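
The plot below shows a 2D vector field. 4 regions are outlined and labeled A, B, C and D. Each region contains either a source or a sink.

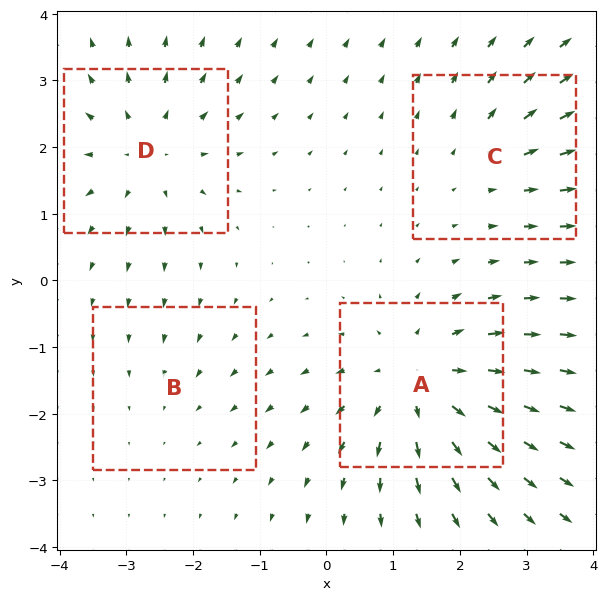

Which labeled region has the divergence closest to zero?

Divergence at each region's feature centre — A: about +6, B: about -2, C: about +3, D: about +5. Region B is closest to zero.

B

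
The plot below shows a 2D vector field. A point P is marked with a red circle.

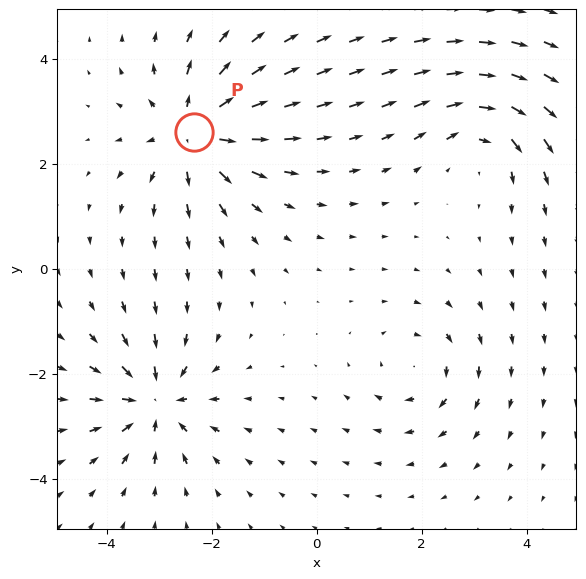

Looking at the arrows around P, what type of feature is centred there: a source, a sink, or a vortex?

At P (-2.3, 2.6) the arrows spread outward. Divergence about +5, curl ≈0 — positive divergence with near-zero curl is a source.

source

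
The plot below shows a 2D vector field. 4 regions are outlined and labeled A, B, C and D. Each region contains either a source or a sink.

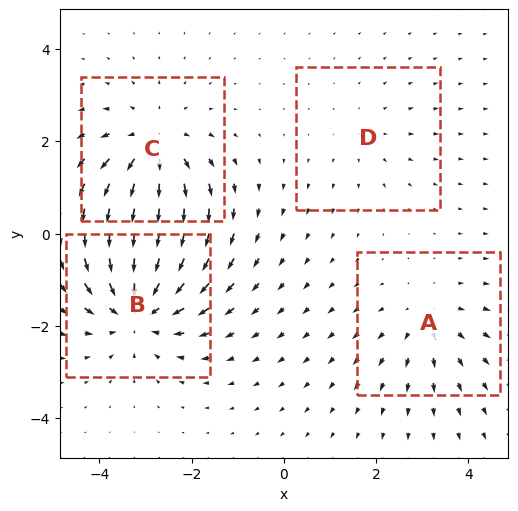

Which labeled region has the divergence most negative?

Divergence at each region's feature centre — A: about +3, B: about -6, C: about +5, D: about +2. Region B is most negative.

B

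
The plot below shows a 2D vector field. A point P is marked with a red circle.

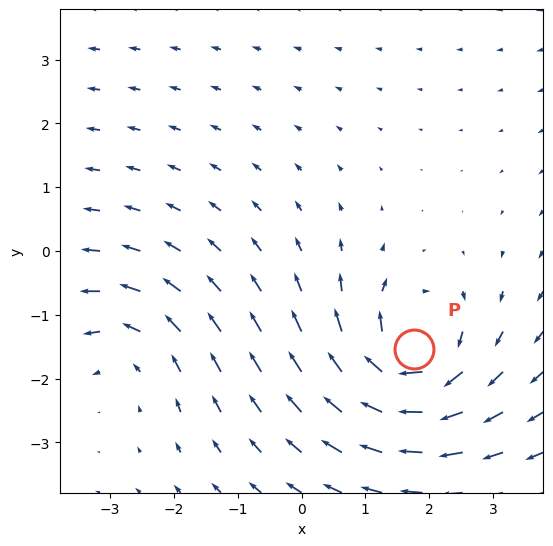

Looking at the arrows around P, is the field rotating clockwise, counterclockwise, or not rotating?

Near P at (1.8, -1.5) the arrows circulate clockwise. The curl (z-component) there is about -5; negative curl means clockwise rotation.

clockwise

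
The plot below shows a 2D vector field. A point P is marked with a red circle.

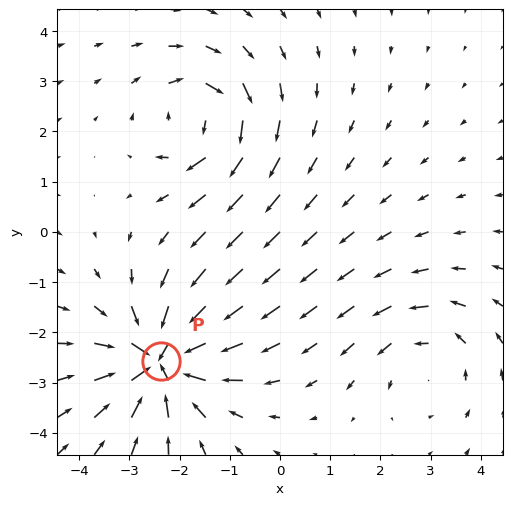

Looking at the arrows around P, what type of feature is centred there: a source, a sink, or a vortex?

At P (-2.4, -2.6) the arrows converge inward. Divergence about -6, curl ≈0 — negative divergence with near-zero curl is a sink.

sink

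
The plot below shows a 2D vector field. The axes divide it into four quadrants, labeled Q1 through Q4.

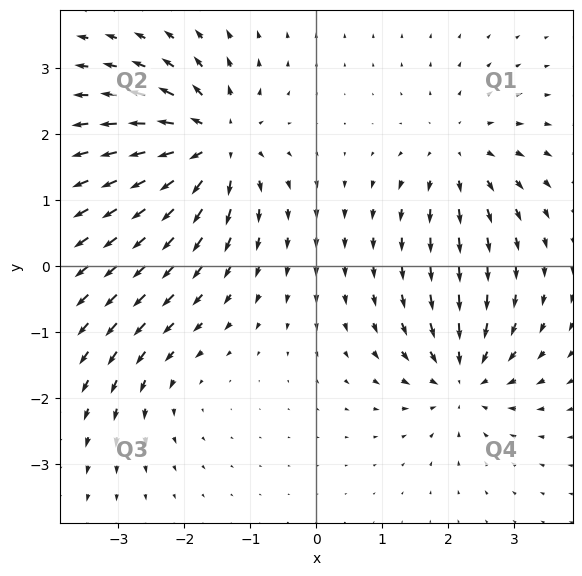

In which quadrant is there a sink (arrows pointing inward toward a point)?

Q4

The sink sits at approximately (2.2, -1.7), which lies in quadrant Q4. The divergence there is about -5, negative as expected for a sink.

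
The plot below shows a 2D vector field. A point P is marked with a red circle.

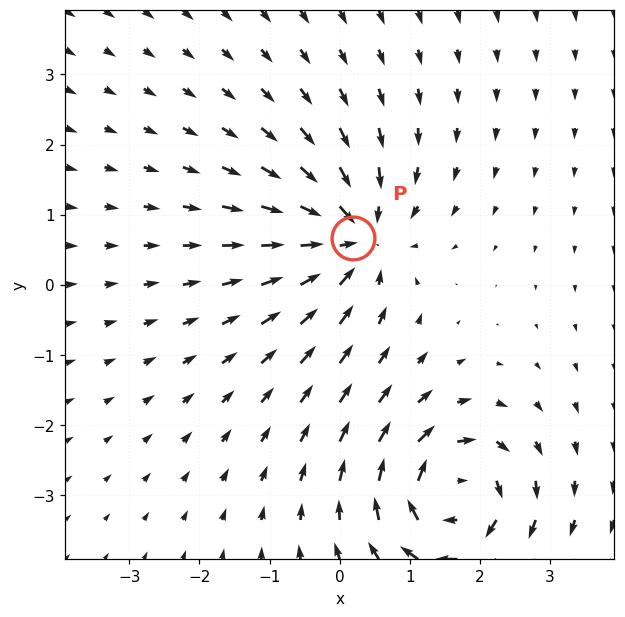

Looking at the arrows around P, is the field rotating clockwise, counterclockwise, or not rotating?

Near P at (0.2, 0.7) the arrows show no circulation. The curl there is ≈0.

not rotating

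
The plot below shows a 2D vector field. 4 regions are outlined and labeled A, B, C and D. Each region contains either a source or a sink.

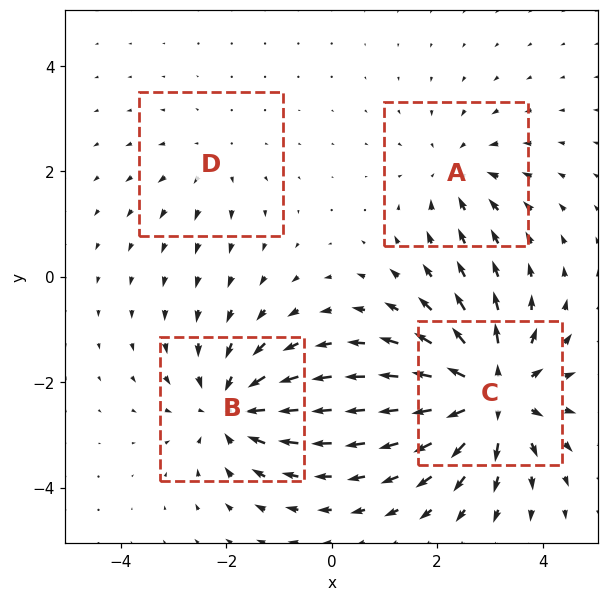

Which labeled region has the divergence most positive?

Divergence at each region's feature centre — A: about -3, B: about -5, C: about +7, D: about +2. Region C is most positive.

C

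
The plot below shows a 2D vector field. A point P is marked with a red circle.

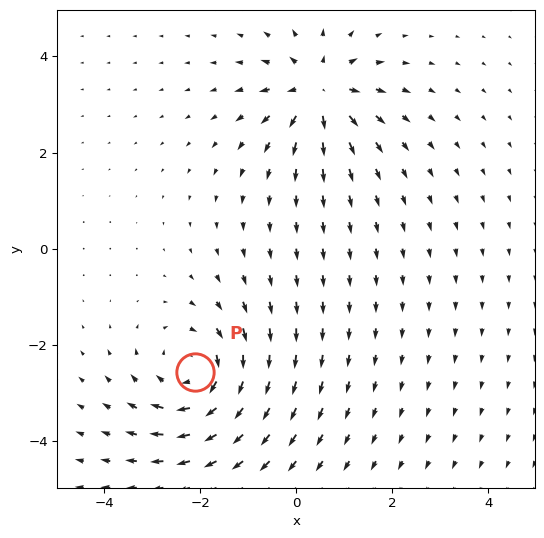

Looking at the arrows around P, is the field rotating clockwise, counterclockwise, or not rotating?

Near P at (-2.1, -2.6) the arrows circulate clockwise. The curl (z-component) there is about -5; negative curl means clockwise rotation.

clockwise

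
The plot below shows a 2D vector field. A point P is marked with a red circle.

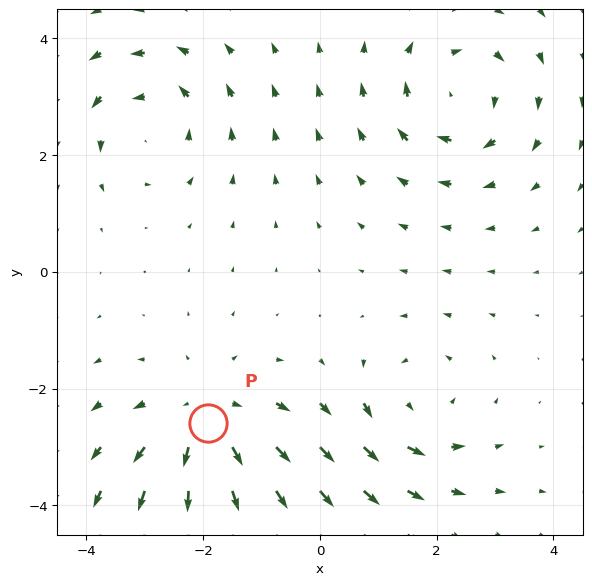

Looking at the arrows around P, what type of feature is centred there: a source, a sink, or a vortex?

source

At P (-1.9, -2.6) the arrows spread outward. Divergence about +4, curl ≈0 — positive divergence with near-zero curl is a source.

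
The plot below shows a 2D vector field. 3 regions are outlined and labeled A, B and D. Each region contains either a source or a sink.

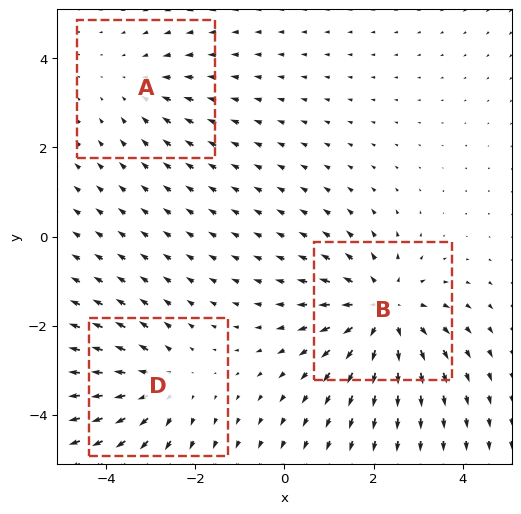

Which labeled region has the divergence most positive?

B

Divergence at each region's feature centre — A: about -2, B: about +4, D: about +3. Region B is most positive.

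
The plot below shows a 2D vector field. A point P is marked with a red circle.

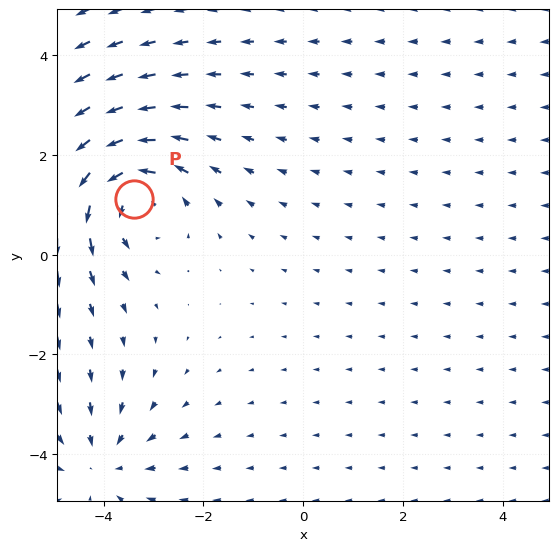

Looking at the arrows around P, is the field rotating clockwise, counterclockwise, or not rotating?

Near P at (-3.4, 1.1) the arrows circulate counterclockwise. The curl (z-component) there is about +4; positive curl means counterclockwise rotation.

counterclockwise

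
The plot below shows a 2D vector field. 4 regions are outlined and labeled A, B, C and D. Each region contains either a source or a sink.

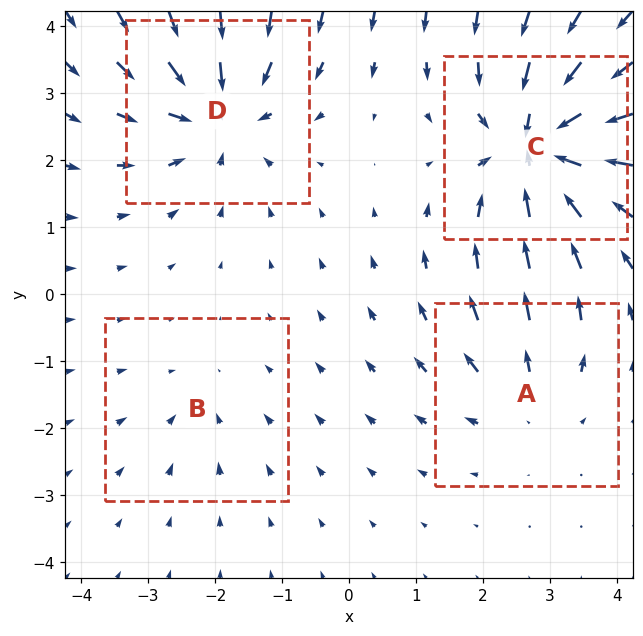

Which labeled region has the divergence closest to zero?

Divergence at each region's feature centre — A: about +3, B: about -2, C: about -7, D: about -6. Region B is closest to zero.

B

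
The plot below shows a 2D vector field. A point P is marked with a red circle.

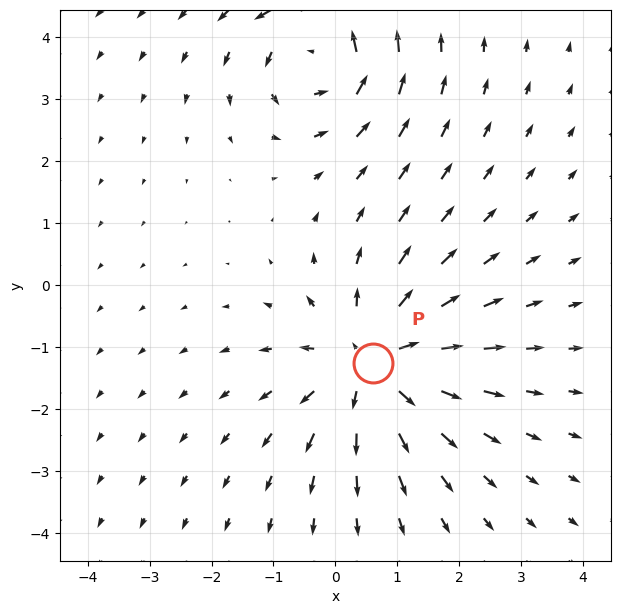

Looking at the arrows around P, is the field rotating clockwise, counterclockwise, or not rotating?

not rotating

Near P at (0.6, -1.3) the arrows show no circulation. The curl there is ≈0.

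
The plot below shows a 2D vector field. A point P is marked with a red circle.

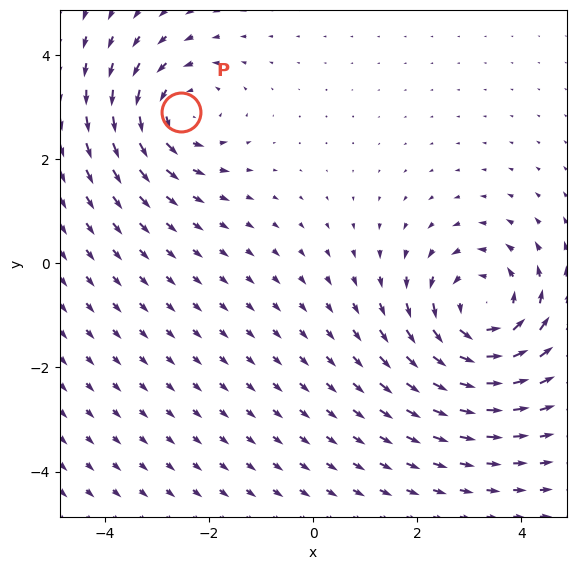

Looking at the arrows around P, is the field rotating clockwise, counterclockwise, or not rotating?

Near P at (-2.5, 2.9) the arrows circulate counterclockwise. The curl (z-component) there is about +4; positive curl means counterclockwise rotation.

counterclockwise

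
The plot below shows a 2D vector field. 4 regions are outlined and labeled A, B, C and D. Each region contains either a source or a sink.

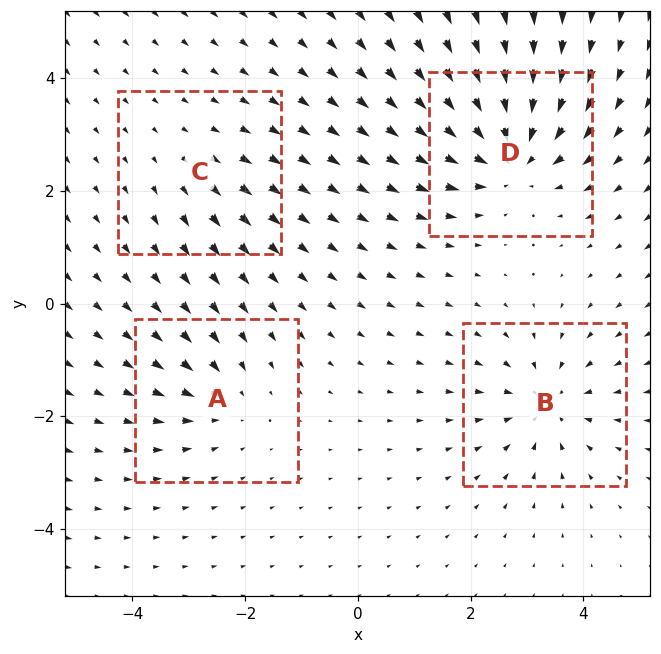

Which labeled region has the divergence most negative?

Divergence at each region's feature centre — A: about -3, B: about -5, C: about +2, D: about -7. Region D is most negative.

D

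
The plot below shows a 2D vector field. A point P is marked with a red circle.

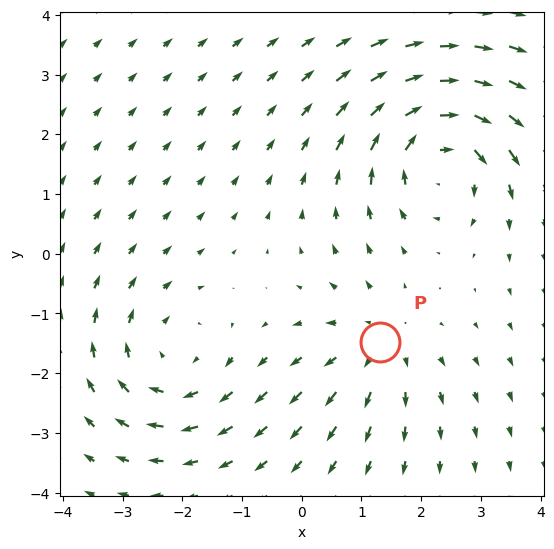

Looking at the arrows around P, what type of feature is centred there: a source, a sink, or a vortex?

At P (1.3, -1.5) the arrows spread outward. Divergence about +2, curl ≈0 — positive divergence with near-zero curl is a source.

source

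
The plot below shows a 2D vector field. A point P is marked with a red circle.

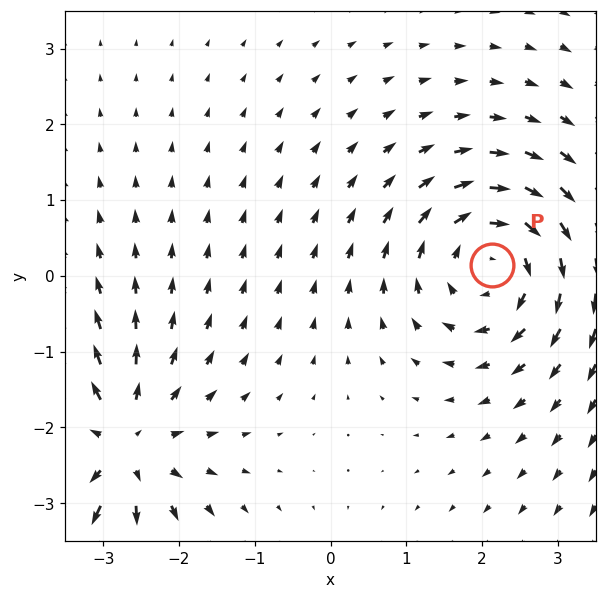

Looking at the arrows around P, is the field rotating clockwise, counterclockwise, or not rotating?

clockwise

Near P at (2.1, 0.1) the arrows circulate clockwise. The curl (z-component) there is about -3; negative curl means clockwise rotation.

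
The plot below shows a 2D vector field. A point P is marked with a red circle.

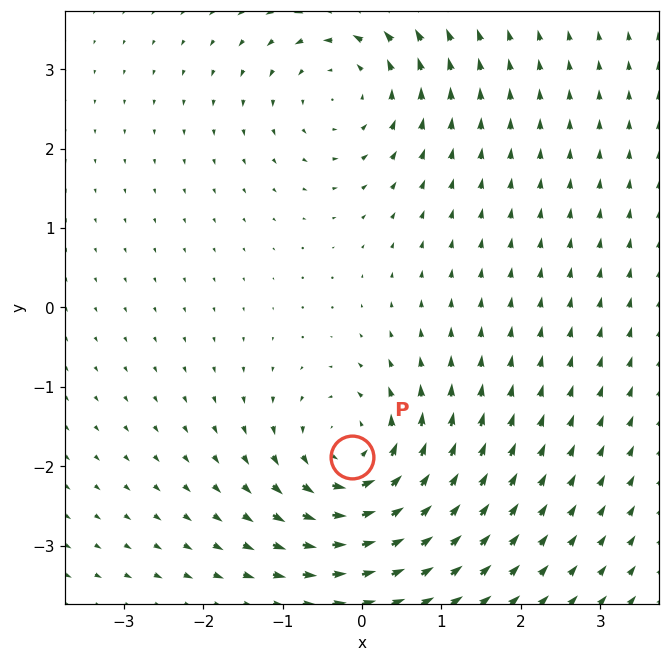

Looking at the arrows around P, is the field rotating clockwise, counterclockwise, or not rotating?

Near P at (-0.1, -1.9) the arrows circulate counterclockwise. The curl (z-component) there is about +6; positive curl means counterclockwise rotation.

counterclockwise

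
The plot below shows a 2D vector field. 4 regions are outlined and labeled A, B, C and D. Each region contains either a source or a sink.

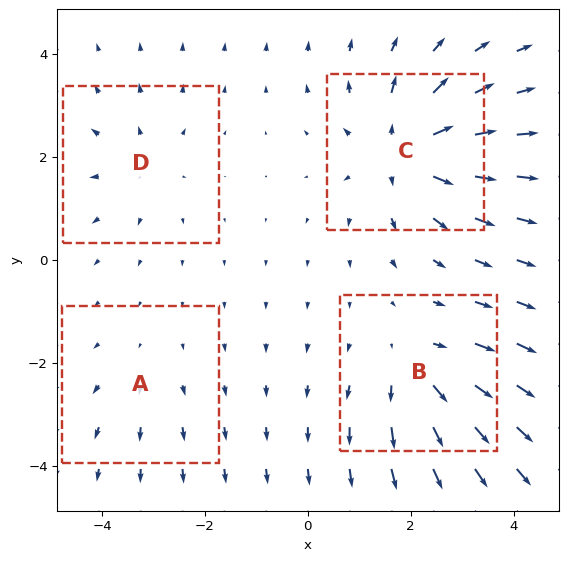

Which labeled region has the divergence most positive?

C

Divergence at each region's feature centre — A: about +2, B: about +5, C: about +6, D: about +3. Region C is most positive.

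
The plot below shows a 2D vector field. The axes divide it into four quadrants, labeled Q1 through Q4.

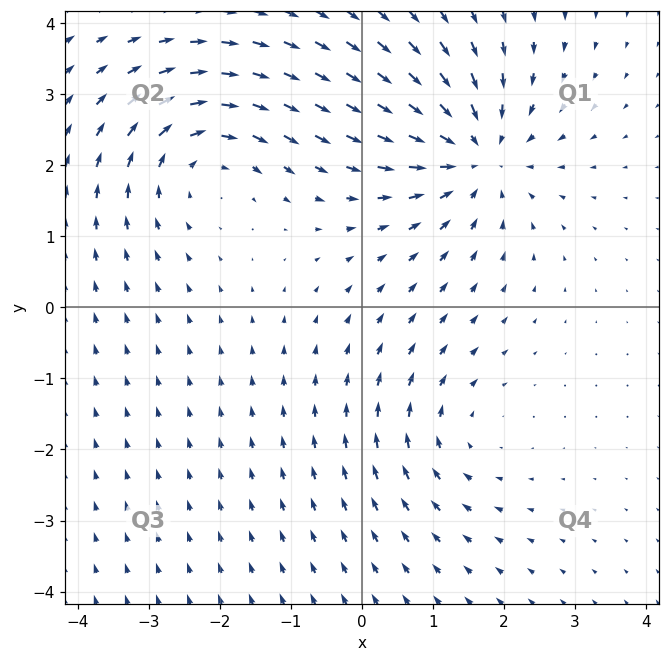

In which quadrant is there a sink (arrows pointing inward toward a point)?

Q1

The sink sits at approximately (1.6, 2.2), which lies in quadrant Q1. The divergence there is about -5, negative as expected for a sink.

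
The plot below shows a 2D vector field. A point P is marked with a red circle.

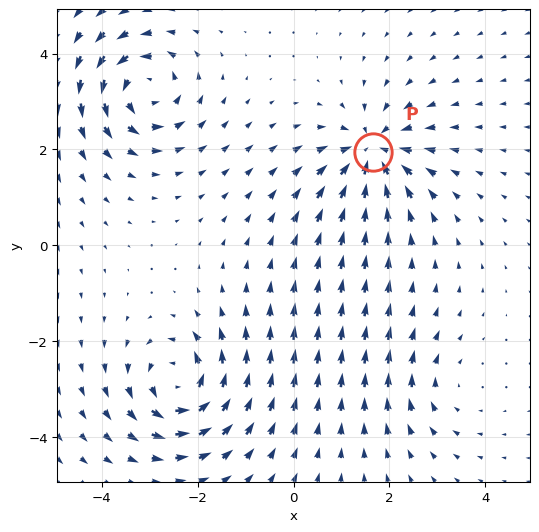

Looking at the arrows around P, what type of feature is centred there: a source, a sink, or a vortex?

At P (1.7, 1.9) the arrows converge inward. Divergence about -6, curl ≈0 — negative divergence with near-zero curl is a sink.

sink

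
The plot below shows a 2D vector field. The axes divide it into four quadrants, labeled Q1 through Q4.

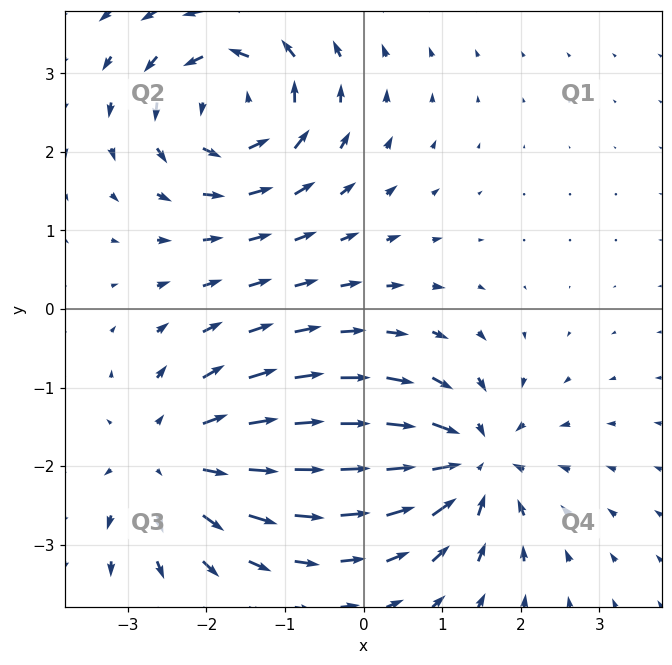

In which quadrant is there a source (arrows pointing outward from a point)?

The source sits at approximately (-2.4, -1.9), which lies in quadrant Q3. The divergence there is about +4, positive as expected for a source.

Q3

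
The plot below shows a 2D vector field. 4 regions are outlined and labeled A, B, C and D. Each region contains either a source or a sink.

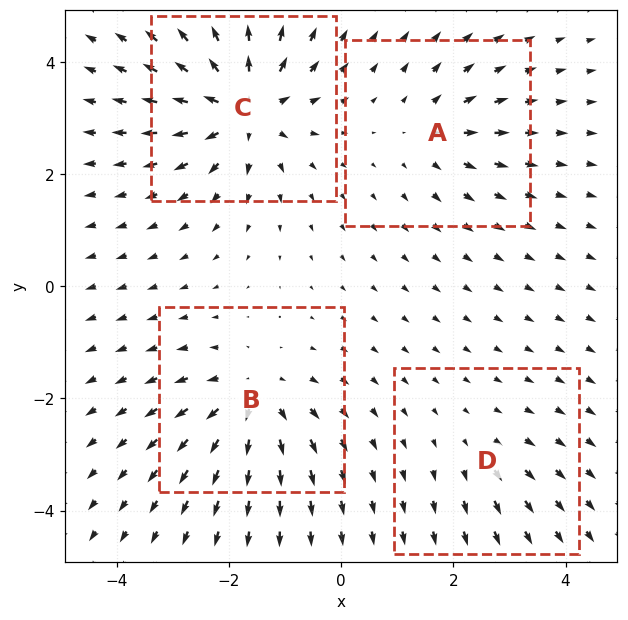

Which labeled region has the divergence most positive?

C

Divergence at each region's feature centre — A: about +4, B: about +6, C: about +8, D: about +2. Region C is most positive.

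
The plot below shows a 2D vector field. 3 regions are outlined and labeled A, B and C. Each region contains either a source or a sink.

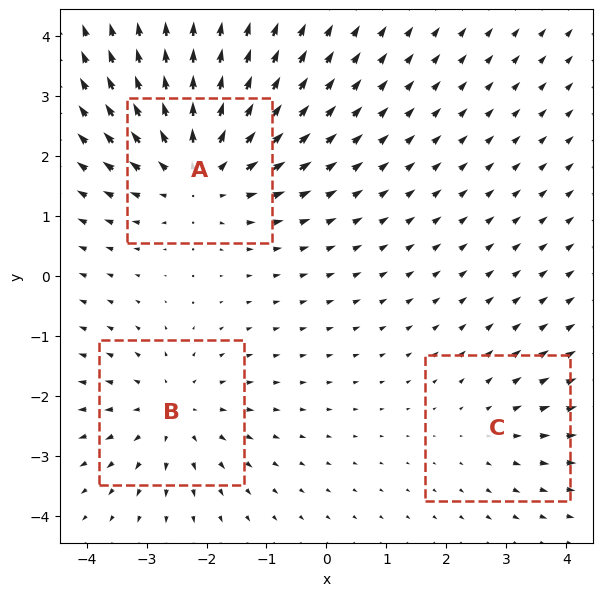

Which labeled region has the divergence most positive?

A

Divergence at each region's feature centre — A: about +4, B: about +3, C: about +2. Region A is most positive.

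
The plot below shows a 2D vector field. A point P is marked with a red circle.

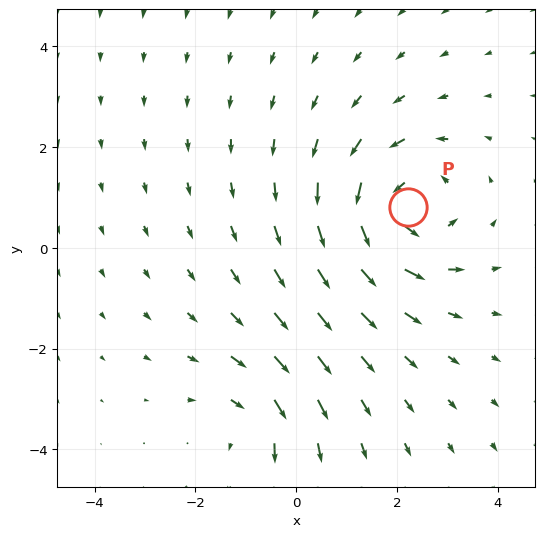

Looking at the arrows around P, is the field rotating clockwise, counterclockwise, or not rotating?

Near P at (2.2, 0.8) the arrows circulate counterclockwise. The curl (z-component) there is about +4; positive curl means counterclockwise rotation.

counterclockwise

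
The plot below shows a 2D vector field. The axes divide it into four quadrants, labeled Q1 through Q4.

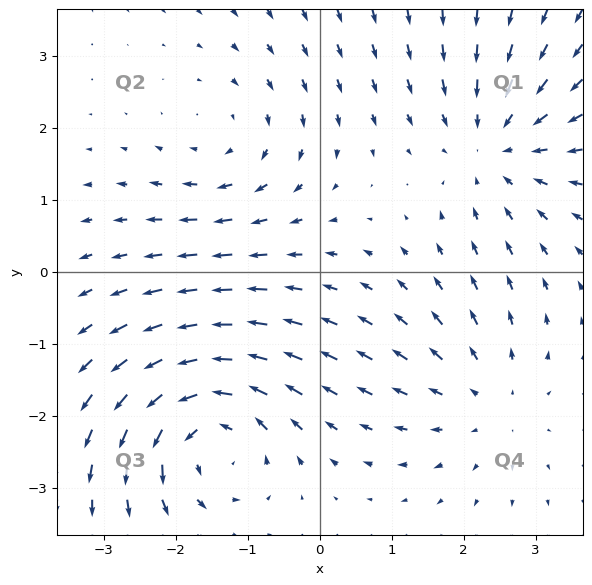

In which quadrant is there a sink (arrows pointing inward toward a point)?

Q1

The sink sits at approximately (2.4, 1.7), which lies in quadrant Q1. The divergence there is about -3, negative as expected for a sink.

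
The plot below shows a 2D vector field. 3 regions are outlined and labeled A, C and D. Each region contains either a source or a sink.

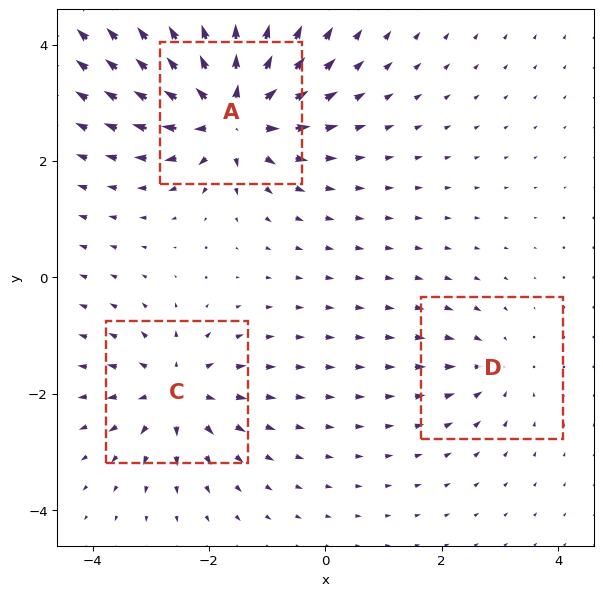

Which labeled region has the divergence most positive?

Divergence at each region's feature centre — A: about +7, C: about +4, D: about -3. Region A is most positive.

A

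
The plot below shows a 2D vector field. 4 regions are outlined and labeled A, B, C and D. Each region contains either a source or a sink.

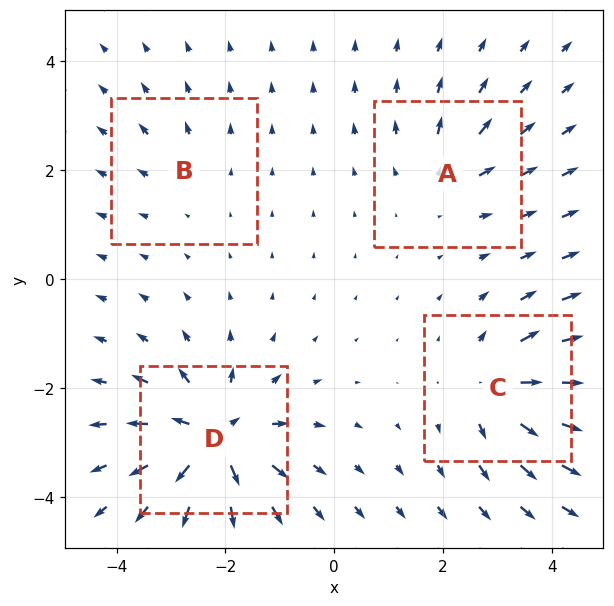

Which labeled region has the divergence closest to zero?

Divergence at each region's feature centre — A: about +4, B: about +2, C: about +6, D: about +9. Region B is closest to zero.

B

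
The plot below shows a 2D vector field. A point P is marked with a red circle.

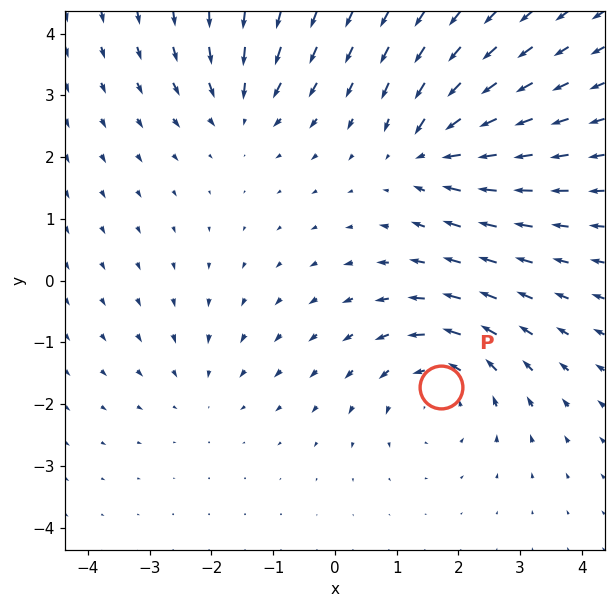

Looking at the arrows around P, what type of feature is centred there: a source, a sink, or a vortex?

vortex

At P (1.7, -1.7) the arrows circulate counterclockwise. Divergence ≈0, curl about +5 — near-zero divergence with nonzero curl is a vortex.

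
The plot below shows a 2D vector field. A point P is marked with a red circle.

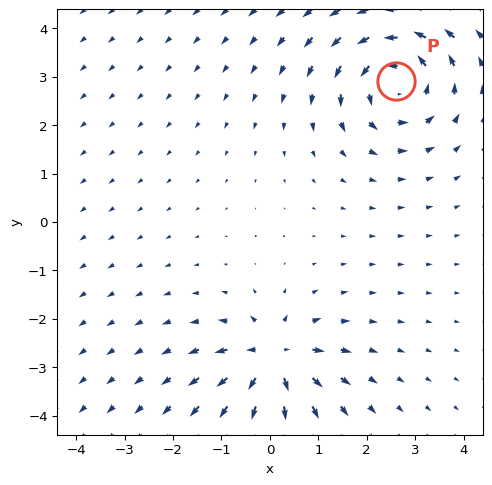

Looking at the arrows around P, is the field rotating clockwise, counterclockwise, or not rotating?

Near P at (2.6, 2.9) the arrows circulate counterclockwise. The curl (z-component) there is about +5; positive curl means counterclockwise rotation.

counterclockwise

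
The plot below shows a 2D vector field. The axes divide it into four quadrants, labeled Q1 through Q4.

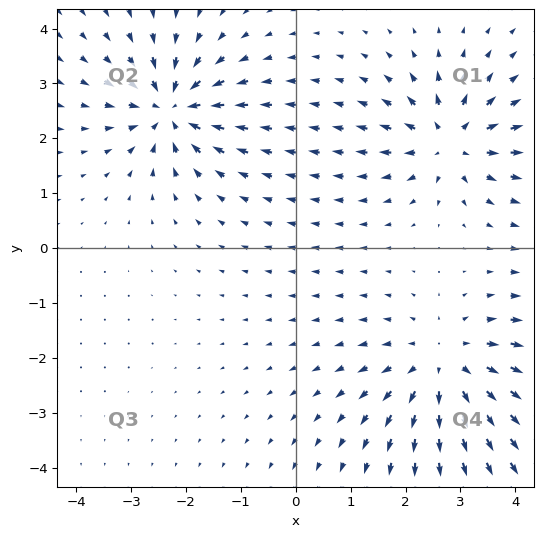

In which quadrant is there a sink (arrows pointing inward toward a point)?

The sink sits at approximately (-2.3, 2.5), which lies in quadrant Q2. The divergence there is about -6, negative as expected for a sink.

Q2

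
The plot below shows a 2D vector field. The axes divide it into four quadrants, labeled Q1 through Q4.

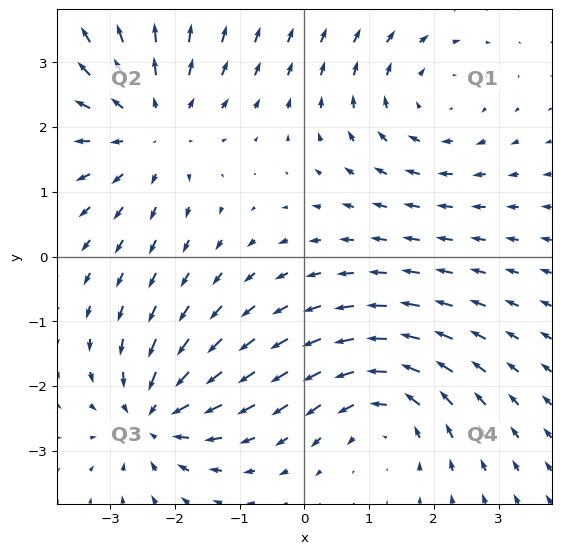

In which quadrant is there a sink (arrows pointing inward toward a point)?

Q3

The sink sits at approximately (-2.3, -2.5), which lies in quadrant Q3. The divergence there is about -5, negative as expected for a sink.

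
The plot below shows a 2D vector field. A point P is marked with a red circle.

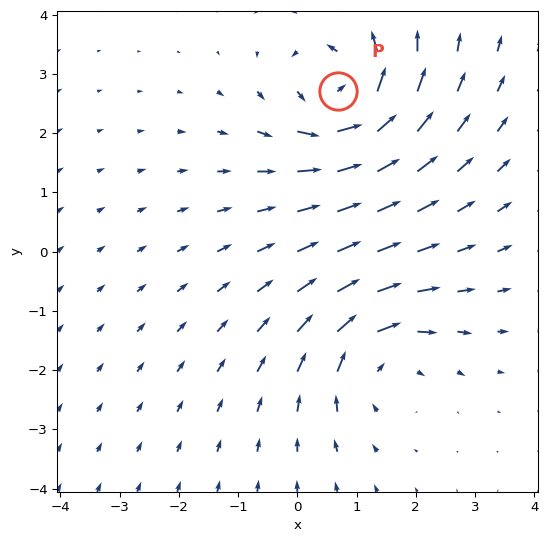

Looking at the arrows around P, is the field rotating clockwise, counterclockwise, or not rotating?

counterclockwise

Near P at (0.7, 2.7) the arrows circulate counterclockwise. The curl (z-component) there is about +4; positive curl means counterclockwise rotation.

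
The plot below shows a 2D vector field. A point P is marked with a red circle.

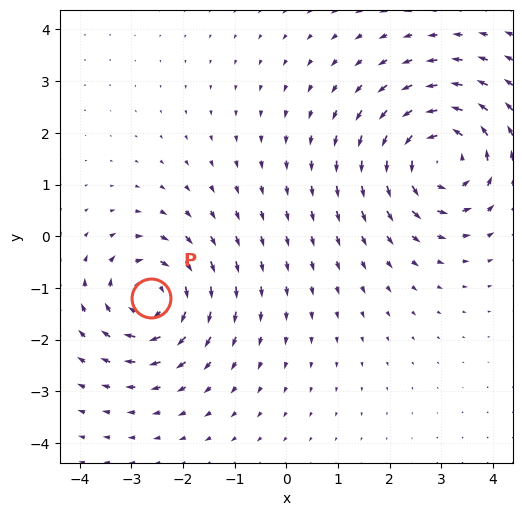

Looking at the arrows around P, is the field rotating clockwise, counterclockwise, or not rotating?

Near P at (-2.6, -1.2) the arrows circulate clockwise. The curl (z-component) there is about -5; negative curl means clockwise rotation.

clockwise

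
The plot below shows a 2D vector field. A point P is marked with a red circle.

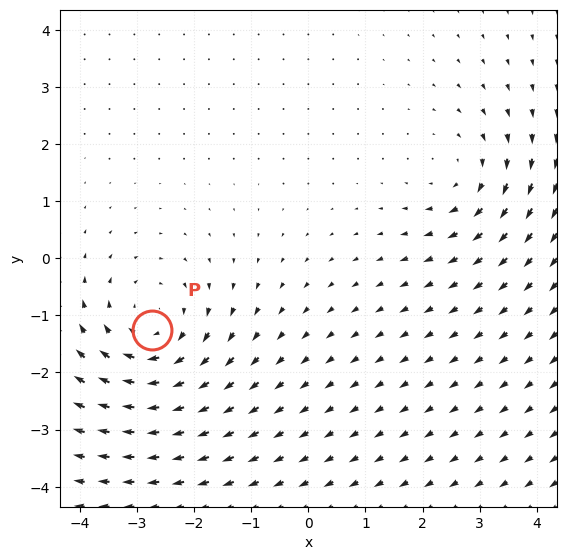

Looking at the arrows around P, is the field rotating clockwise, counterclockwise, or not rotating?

Near P at (-2.7, -1.3) the arrows circulate clockwise. The curl (z-component) there is about -4; negative curl means clockwise rotation.

clockwise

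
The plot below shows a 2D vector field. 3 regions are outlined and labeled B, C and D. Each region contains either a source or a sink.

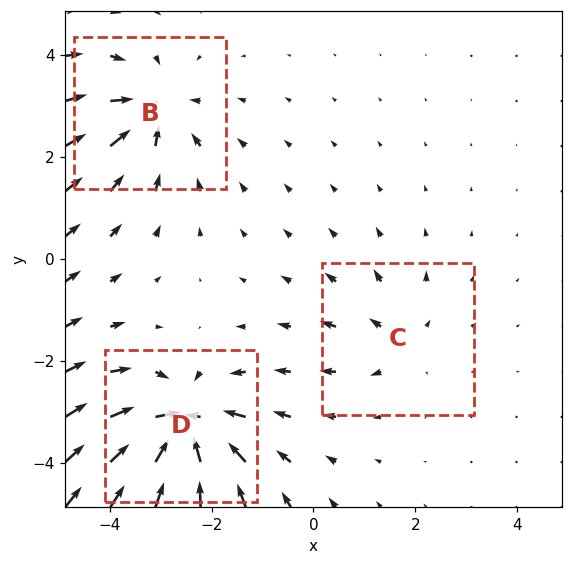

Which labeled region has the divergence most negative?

D

Divergence at each region's feature centre — B: about -4, C: about +3, D: about -6. Region D is most negative.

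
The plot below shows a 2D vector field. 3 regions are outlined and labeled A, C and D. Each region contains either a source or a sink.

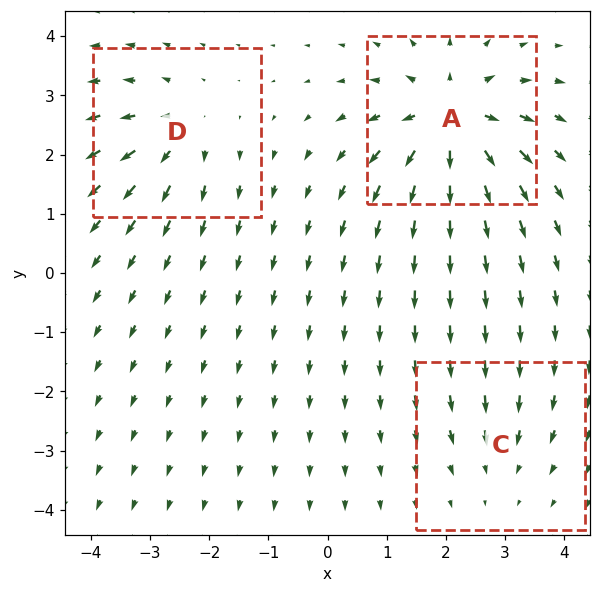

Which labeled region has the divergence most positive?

A

Divergence at each region's feature centre — A: about +6, C: about -2, D: about +4. Region A is most positive.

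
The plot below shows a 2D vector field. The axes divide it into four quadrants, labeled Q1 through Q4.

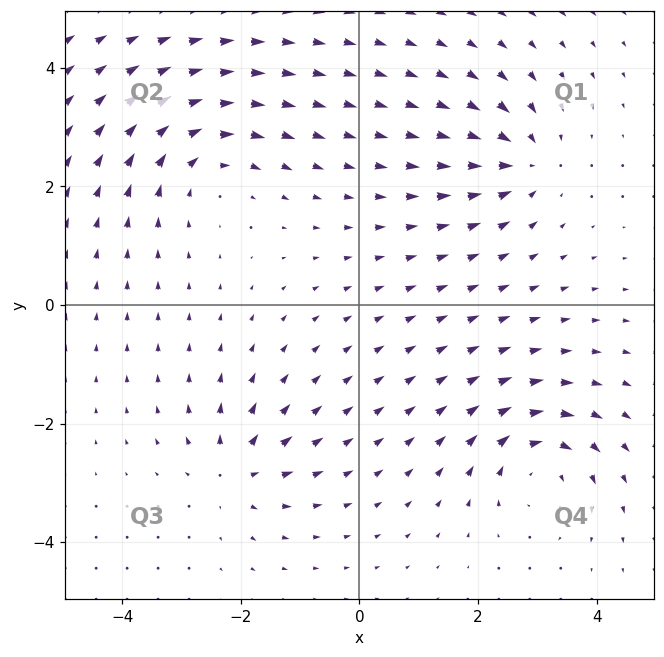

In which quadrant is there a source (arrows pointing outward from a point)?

Q3

The source sits at approximately (-2.1, -2.8), which lies in quadrant Q3. The divergence there is about +4, positive as expected for a source.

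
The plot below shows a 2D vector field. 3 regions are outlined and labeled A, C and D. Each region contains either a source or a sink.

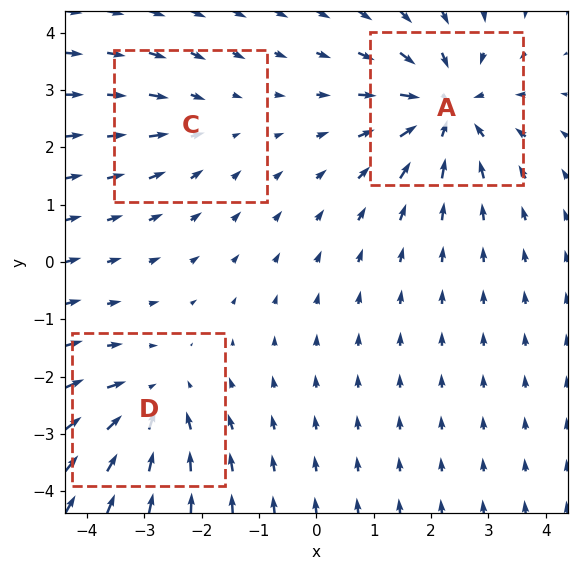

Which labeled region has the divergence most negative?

A

Divergence at each region's feature centre — A: about -5, C: about -2, D: about -3. Region A is most negative.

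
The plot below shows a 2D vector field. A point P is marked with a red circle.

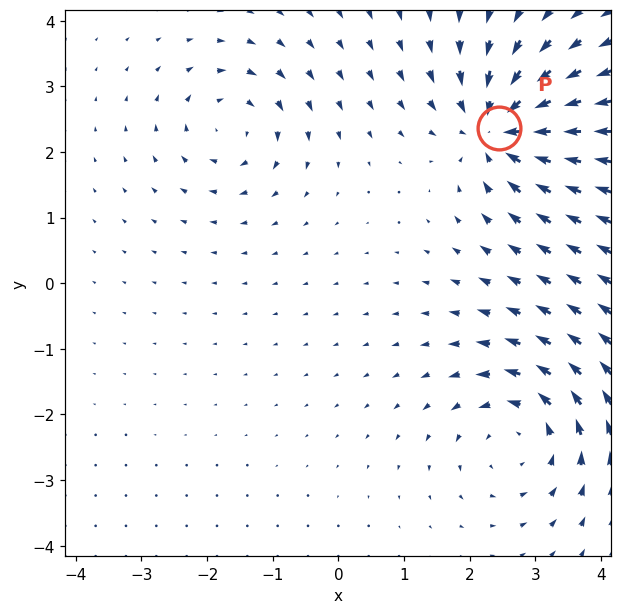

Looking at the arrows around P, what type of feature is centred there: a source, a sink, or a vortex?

At P (2.4, 2.4) the arrows converge inward. Divergence about -7, curl ≈0 — negative divergence with near-zero curl is a sink.

sink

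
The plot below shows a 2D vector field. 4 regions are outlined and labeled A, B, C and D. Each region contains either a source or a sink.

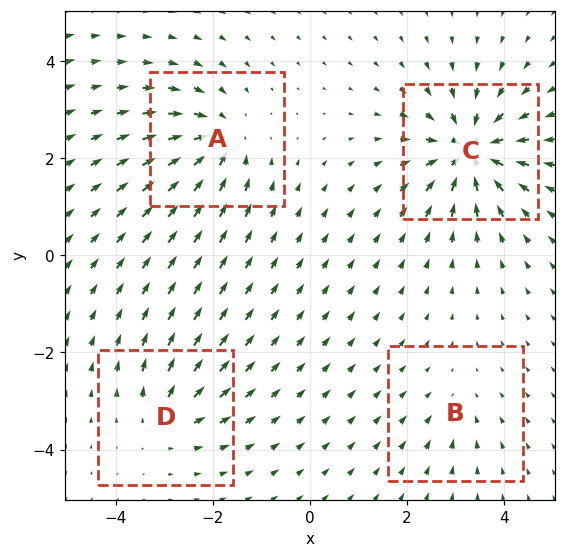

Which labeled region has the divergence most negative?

Divergence at each region's feature centre — A: about -6, B: about -3, C: about -9, D: about +4. Region C is most negative.

C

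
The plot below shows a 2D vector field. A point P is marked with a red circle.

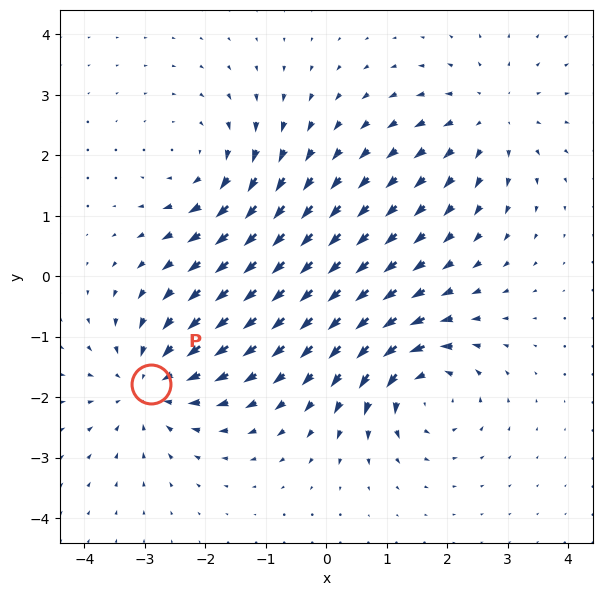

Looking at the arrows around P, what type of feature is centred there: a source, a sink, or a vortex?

At P (-2.9, -1.8) the arrows converge inward. Divergence about -3, curl ≈0 — negative divergence with near-zero curl is a sink.

sink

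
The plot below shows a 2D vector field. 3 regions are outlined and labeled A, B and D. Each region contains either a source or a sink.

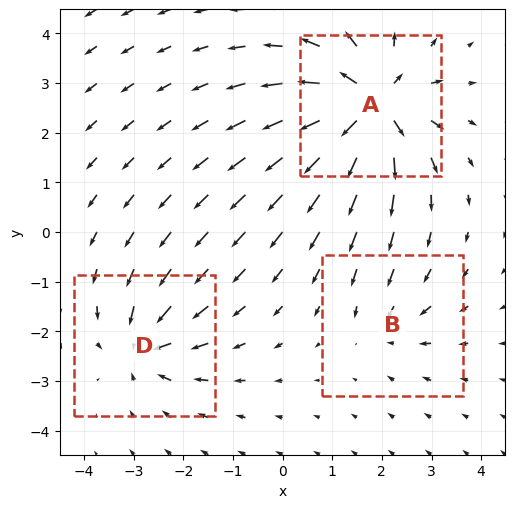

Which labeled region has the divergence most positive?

Divergence at each region's feature centre — A: about +6, B: about -2, D: about -4. Region A is most positive.

A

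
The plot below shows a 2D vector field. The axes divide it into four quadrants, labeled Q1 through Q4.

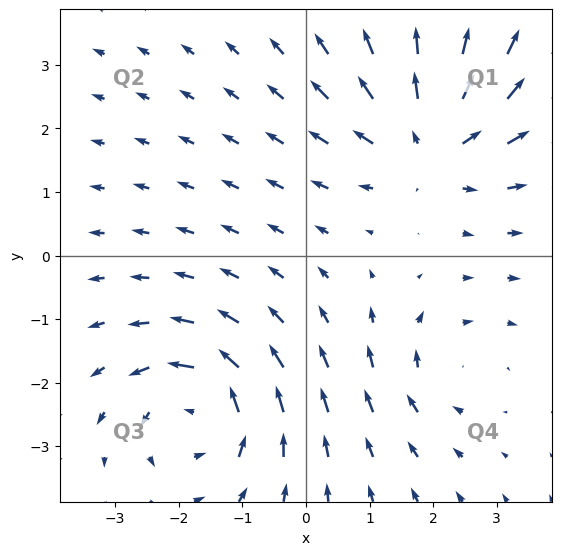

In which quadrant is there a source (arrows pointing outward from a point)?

Q1

The source sits at approximately (1.9, 1.8), which lies in quadrant Q1. The divergence there is about +4, positive as expected for a source.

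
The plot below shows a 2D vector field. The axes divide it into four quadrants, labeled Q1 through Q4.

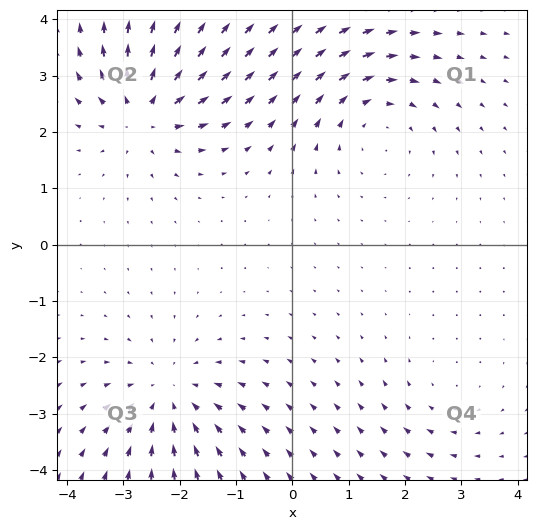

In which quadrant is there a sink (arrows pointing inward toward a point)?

The sink sits at approximately (-2.2, -2.7), which lies in quadrant Q3. The divergence there is about -4, negative as expected for a sink.

Q3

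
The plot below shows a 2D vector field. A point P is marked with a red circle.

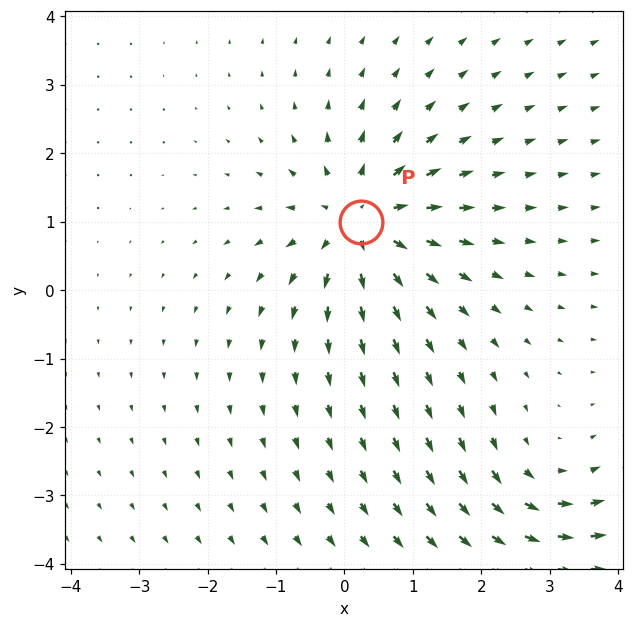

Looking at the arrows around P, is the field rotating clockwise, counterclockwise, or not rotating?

Near P at (0.2, 1.0) the arrows show no circulation. The curl there is ≈0.

not rotating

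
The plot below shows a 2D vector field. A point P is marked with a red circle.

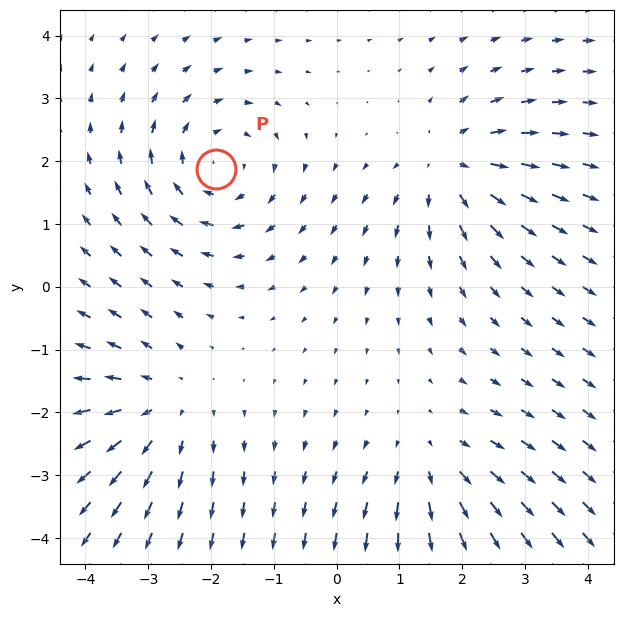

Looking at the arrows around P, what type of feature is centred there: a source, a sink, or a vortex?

vortex

At P (-1.9, 1.9) the arrows circulate clockwise. Divergence ≈0, curl about -5 — near-zero divergence with nonzero curl is a vortex.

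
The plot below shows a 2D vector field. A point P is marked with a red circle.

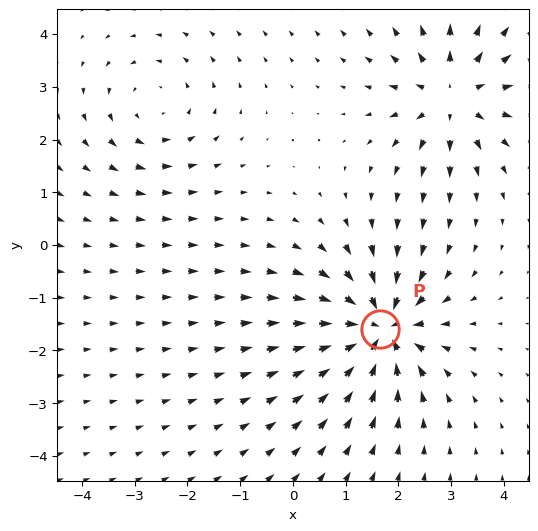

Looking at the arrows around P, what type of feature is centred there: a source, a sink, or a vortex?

At P (1.6, -1.6) the arrows converge inward. Divergence about -6, curl ≈0 — negative divergence with near-zero curl is a sink.

sink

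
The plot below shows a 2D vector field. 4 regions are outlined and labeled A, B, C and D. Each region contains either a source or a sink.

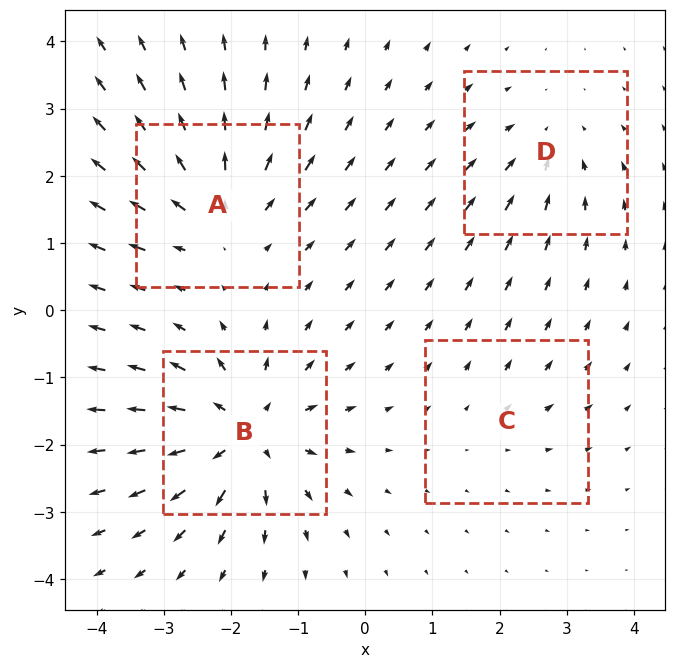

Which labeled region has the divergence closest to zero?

Divergence at each region's feature centre — A: about +6, B: about +8, C: about +2, D: about -4. Region C is closest to zero.

C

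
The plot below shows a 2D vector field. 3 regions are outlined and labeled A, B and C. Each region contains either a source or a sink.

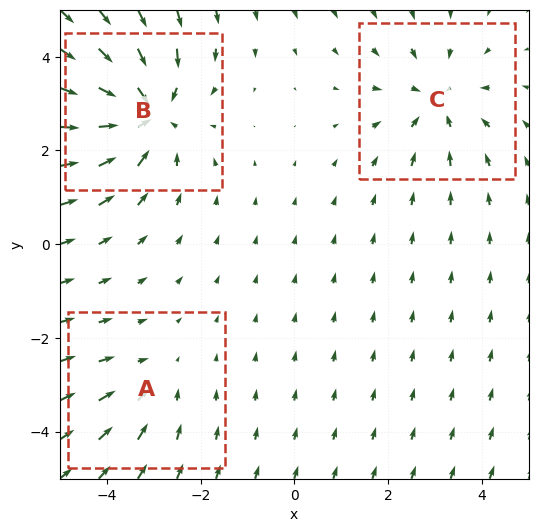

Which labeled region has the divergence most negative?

Divergence at each region's feature centre — A: about -2, B: about -4, C: about -3. Region B is most negative.

B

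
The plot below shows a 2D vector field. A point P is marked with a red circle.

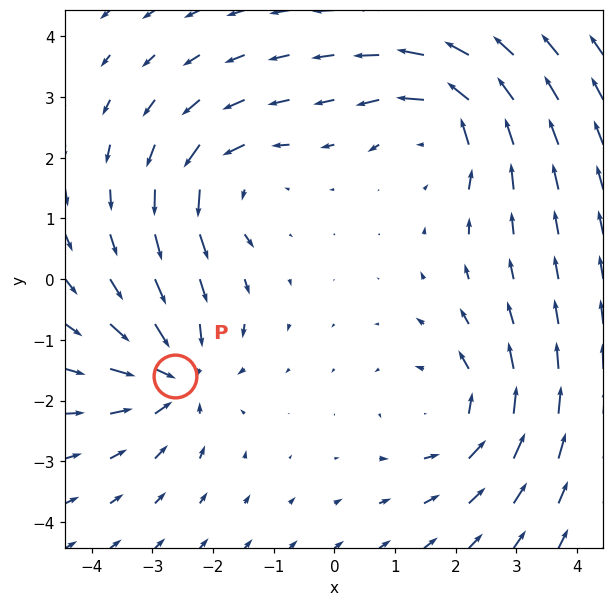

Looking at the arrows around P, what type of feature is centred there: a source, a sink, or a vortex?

sink

At P (-2.6, -1.6) the arrows converge inward. Divergence about -6, curl ≈0 — negative divergence with near-zero curl is a sink.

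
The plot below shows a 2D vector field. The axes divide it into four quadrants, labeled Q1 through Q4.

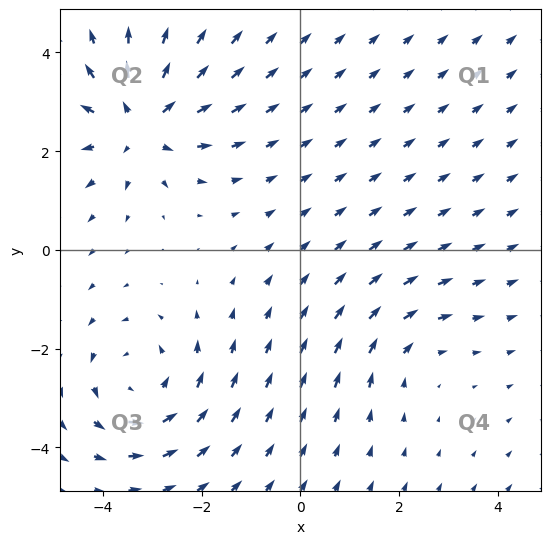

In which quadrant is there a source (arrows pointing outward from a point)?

The source sits at approximately (-3.2, 2.6), which lies in quadrant Q2. The divergence there is about +5, positive as expected for a source.

Q2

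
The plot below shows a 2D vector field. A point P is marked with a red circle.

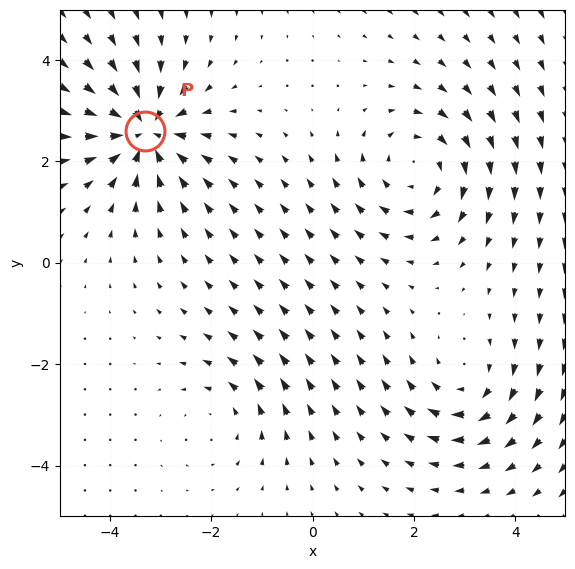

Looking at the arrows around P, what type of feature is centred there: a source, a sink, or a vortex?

At P (-3.3, 2.6) the arrows converge inward. Divergence about -7, curl ≈0 — negative divergence with near-zero curl is a sink.

sink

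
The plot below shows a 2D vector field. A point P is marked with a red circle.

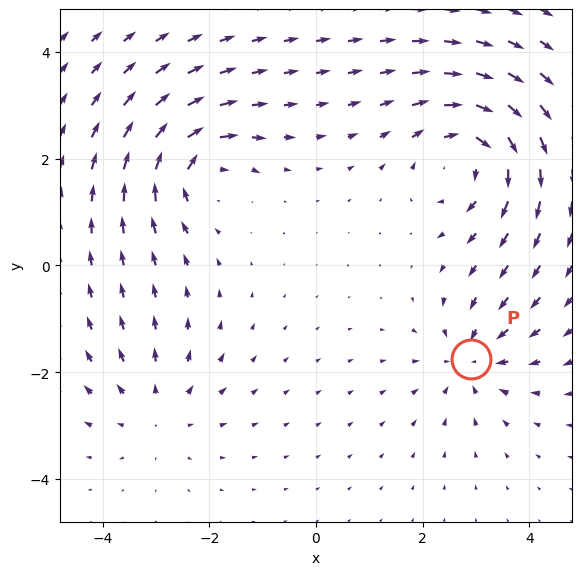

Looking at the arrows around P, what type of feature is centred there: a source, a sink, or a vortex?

At P (2.9, -1.8) the arrows converge inward. Divergence about -4, curl ≈0 — negative divergence with near-zero curl is a sink.

sink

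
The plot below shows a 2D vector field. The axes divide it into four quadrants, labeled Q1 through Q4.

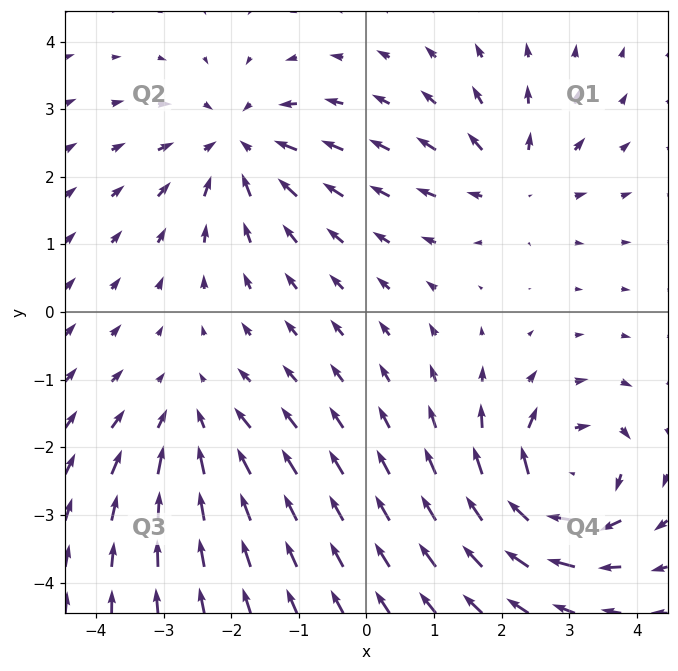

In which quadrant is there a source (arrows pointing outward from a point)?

The source sits at approximately (2.2, 1.9), which lies in quadrant Q1. The divergence there is about +4, positive as expected for a source.

Q1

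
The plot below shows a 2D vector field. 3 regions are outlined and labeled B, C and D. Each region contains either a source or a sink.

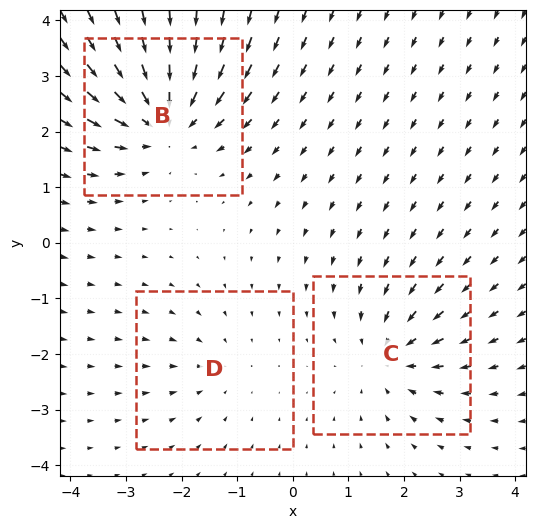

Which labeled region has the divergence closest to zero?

D

Divergence at each region's feature centre — B: about -5, C: about -3, D: about -2. Region D is closest to zero.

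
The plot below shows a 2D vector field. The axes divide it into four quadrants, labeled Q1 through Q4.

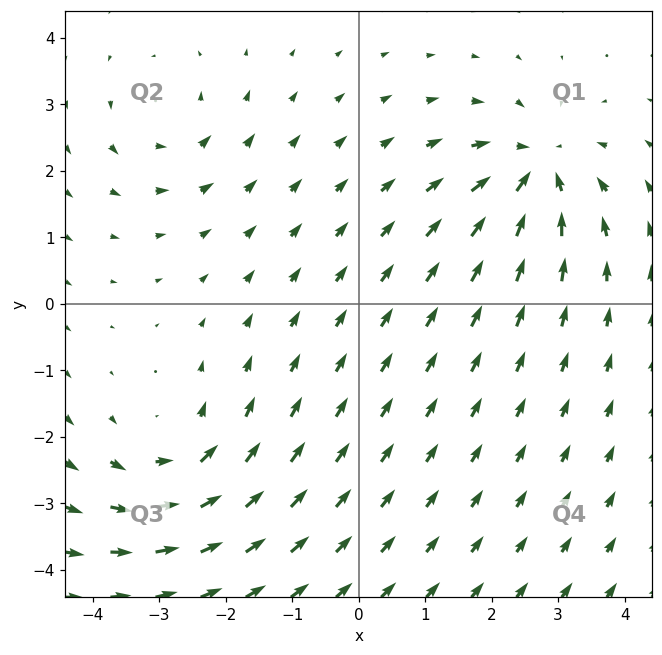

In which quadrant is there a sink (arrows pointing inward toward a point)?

The sink sits at approximately (2.7, 2.0), which lies in quadrant Q1. The divergence there is about -6, negative as expected for a sink.

Q1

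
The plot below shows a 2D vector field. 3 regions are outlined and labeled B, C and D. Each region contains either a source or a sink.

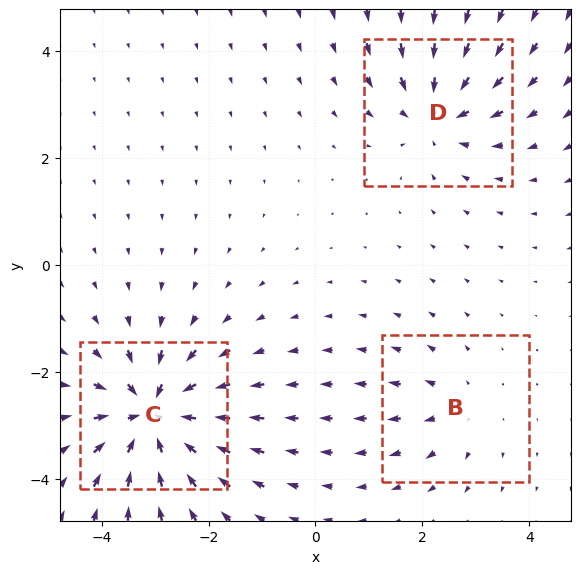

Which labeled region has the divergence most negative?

Divergence at each region's feature centre — B: about +2, C: about -5, D: about -3. Region C is most negative.

C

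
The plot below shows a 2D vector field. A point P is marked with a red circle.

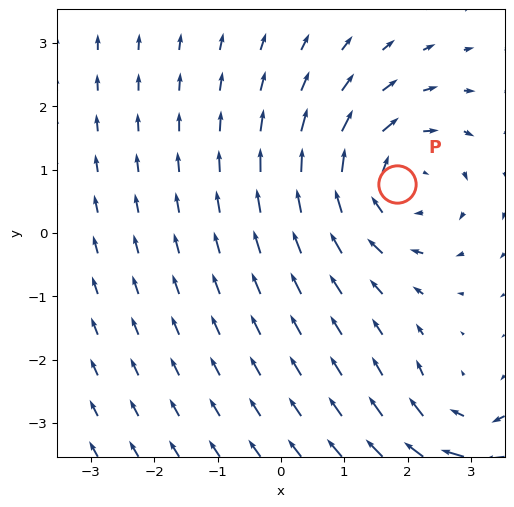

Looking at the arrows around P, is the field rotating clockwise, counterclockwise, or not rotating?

clockwise

Near P at (1.8, 0.8) the arrows circulate clockwise. The curl (z-component) there is about -4; negative curl means clockwise rotation.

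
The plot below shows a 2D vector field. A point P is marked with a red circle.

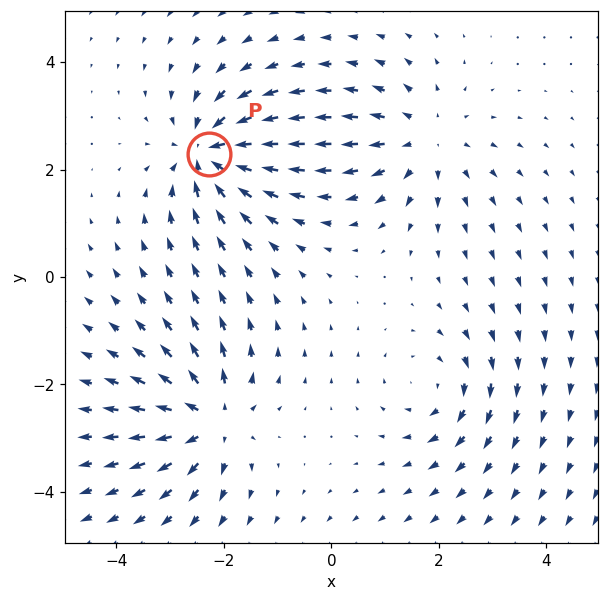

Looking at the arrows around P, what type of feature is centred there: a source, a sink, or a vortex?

sink

At P (-2.3, 2.3) the arrows converge inward. Divergence about -7, curl ≈0 — negative divergence with near-zero curl is a sink.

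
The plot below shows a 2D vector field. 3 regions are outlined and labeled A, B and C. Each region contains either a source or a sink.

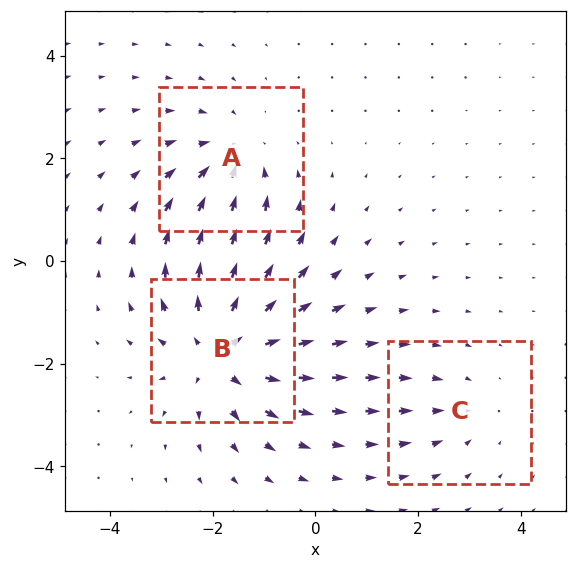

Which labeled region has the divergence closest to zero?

C

Divergence at each region's feature centre — A: about -3, B: about +4, C: about -2. Region C is closest to zero.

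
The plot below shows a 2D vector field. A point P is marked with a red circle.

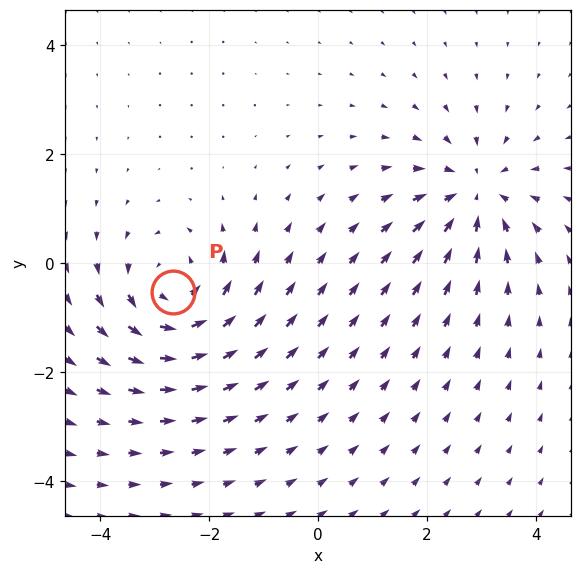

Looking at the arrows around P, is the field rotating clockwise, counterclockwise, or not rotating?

Near P at (-2.7, -0.5) the arrows circulate counterclockwise. The curl (z-component) there is about +5; positive curl means counterclockwise rotation.

counterclockwise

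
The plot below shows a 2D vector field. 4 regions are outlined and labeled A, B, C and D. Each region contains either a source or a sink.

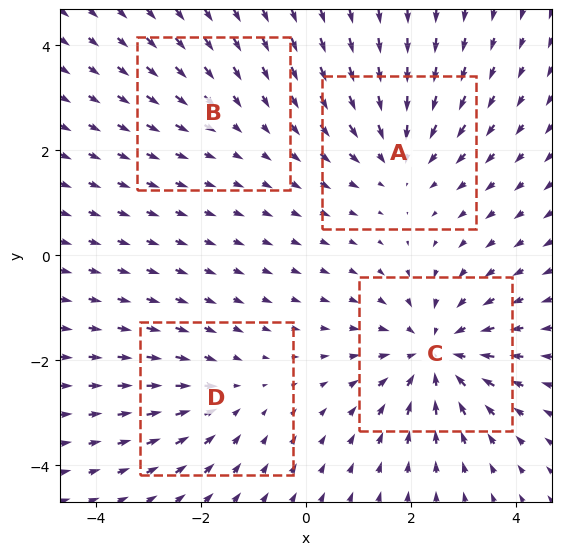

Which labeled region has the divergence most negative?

Divergence at each region's feature centre — A: about -4, B: about -2, C: about -6, D: about -3. Region C is most negative.

C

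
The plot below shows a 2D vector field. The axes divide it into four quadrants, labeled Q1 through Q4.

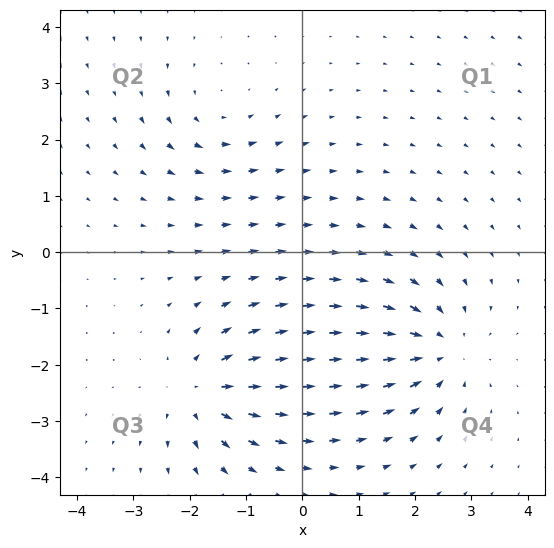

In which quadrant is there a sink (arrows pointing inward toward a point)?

The sink sits at approximately (2.4, -1.7), which lies in quadrant Q4. The divergence there is about -4, negative as expected for a sink.

Q4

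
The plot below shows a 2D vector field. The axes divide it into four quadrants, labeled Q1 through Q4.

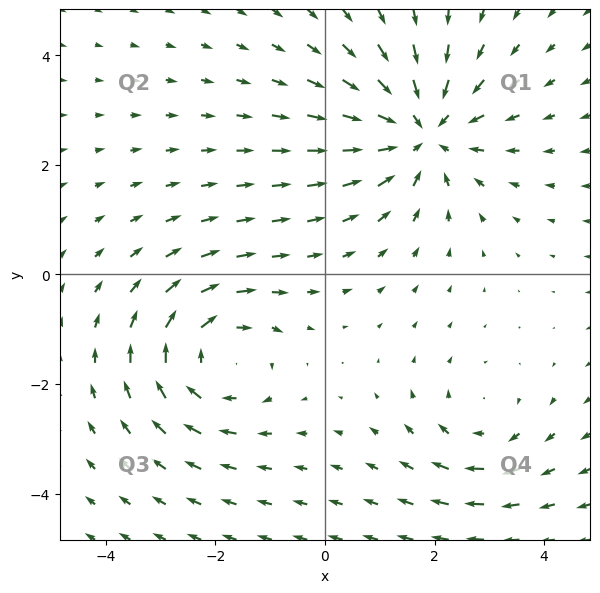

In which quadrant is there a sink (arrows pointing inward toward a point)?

Q1

The sink sits at approximately (1.8, 2.6), which lies in quadrant Q1. The divergence there is about -4, negative as expected for a sink.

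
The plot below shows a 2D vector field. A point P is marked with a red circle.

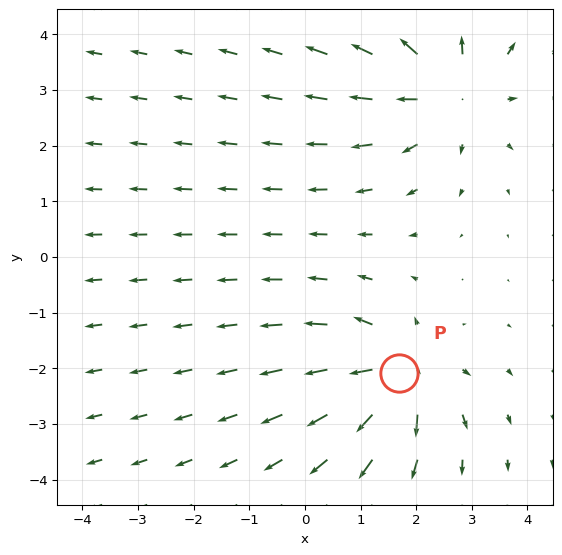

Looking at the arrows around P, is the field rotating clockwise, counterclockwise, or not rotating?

Near P at (1.7, -2.1) the arrows show no circulation. The curl there is ≈0.

not rotating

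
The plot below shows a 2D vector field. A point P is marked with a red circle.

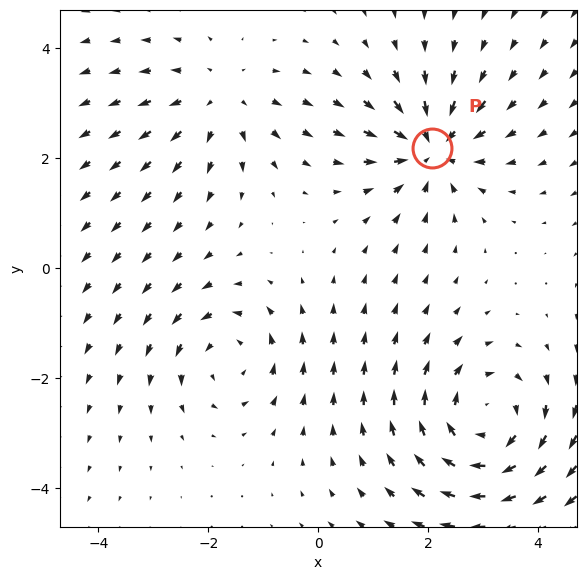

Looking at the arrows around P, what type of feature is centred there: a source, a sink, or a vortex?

At P (2.1, 2.2) the arrows converge inward. Divergence about -5, curl ≈0 — negative divergence with near-zero curl is a sink.

sink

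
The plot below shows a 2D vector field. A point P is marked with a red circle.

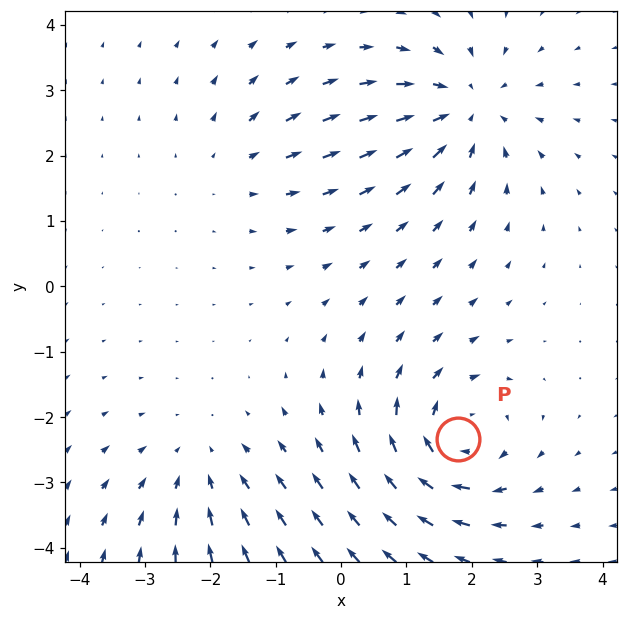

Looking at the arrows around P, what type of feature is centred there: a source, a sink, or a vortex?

At P (1.8, -2.3) the arrows circulate clockwise. Divergence ≈0, curl about -5 — near-zero divergence with nonzero curl is a vortex.

vortex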